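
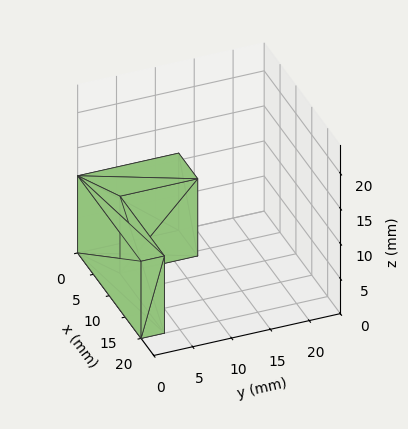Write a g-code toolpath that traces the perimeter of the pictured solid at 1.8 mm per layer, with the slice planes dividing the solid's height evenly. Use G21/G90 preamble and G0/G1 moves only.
Reading the render: the shape is an L-shaped prism: outer 20 × 13 mm, arm thicknesses ≈ 3 mm (horizontal) and 6 mm (vertical), extruded 11 mm in z (dimensions read to the nearest mm from the axis ticks). For the g-code, the solid's height is divided into equal slices at the stated Δz and each level perimeter traced with G1 moves after a G0 lift.

; perimeter-only toolpath
G21 ; units = mm
G90 ; absolute positioning
G28 ; home
; layer 1
G0 Z1.8
G0 X0.0 Y0.0
G1 X20.0 Y0.0
G1 X20.0 Y3.0
G1 X6.0 Y3.0
G1 X6.0 Y13.0
G1 X0.0 Y13.0
G1 X0.0 Y0.0
; layer 2
G0 Z3.7
G0 X0.0 Y0.0
G1 X20.0 Y0.0
G1 X20.0 Y3.0
G1 X6.0 Y3.0
G1 X6.0 Y13.0
G1 X0.0 Y13.0
G1 X0.0 Y0.0
; layer 3
G0 Z5.5
G0 X0.0 Y0.0
G1 X20.0 Y0.0
G1 X20.0 Y3.0
G1 X6.0 Y3.0
G1 X6.0 Y13.0
G1 X0.0 Y13.0
G1 X0.0 Y0.0
; layer 4
G0 Z7.3
G0 X0.0 Y0.0
G1 X20.0 Y0.0
G1 X20.0 Y3.0
G1 X6.0 Y3.0
G1 X6.0 Y13.0
G1 X0.0 Y13.0
G1 X0.0 Y0.0
; layer 5
G0 Z9.2
G0 X0.0 Y0.0
G1 X20.0 Y0.0
G1 X20.0 Y3.0
G1 X6.0 Y3.0
G1 X6.0 Y13.0
G1 X0.0 Y13.0
G1 X0.0 Y0.0
; layer 6
G0 Z11.0
G0 X0.0 Y0.0
G1 X20.0 Y0.0
G1 X20.0 Y3.0
G1 X6.0 Y3.0
G1 X6.0 Y13.0
G1 X0.0 Y13.0
G1 X0.0 Y0.0
M2 ; end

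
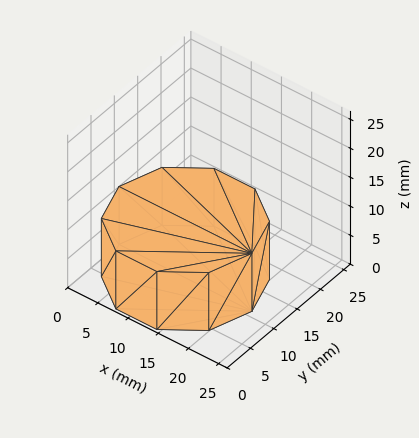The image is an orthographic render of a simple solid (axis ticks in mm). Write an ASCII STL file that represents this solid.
Reading the render: the shape is a regular 10-sided prism (a cylinder approximated with 10 flat sides), circumscribed radius ≈ 11 mm, height ≈ 10 mm (dimensions read to the nearest mm from the axis ticks). For the STL, each face is triangulated and given an outward normal.

solid part
  facet normal 0.0000 0.0000 -1.0000
    outer loop
      vertex 14.4 21.5 0.0
      vertex 19.9 17.5 0.0
      vertex 22.0 11.0 0.0
    endloop
  endfacet
  facet normal 0.0000 0.0000 -1.0000
    outer loop
      vertex 7.6 21.5 0.0
      vertex 14.4 21.5 0.0
      vertex 22.0 11.0 0.0
    endloop
  endfacet
  facet normal 0.0000 0.0000 -1.0000
    outer loop
      vertex 2.1 17.5 0.0
      vertex 7.6 21.5 0.0
      vertex 22.0 11.0 0.0
    endloop
  endfacet
  facet normal 0.0000 0.0000 -1.0000
    outer loop
      vertex 0.0 11.0 0.0
      vertex 2.1 17.5 0.0
      vertex 22.0 11.0 0.0
    endloop
  endfacet
  facet normal 0.0000 0.0000 -1.0000
    outer loop
      vertex 2.1 4.5 0.0
      vertex 0.0 11.0 0.0
      vertex 22.0 11.0 0.0
    endloop
  endfacet
  facet normal 0.0000 0.0000 -1.0000
    outer loop
      vertex 7.6 0.5 0.0
      vertex 2.1 4.5 0.0
      vertex 22.0 11.0 0.0
    endloop
  endfacet
  facet normal 0.0000 0.0000 -1.0000
    outer loop
      vertex 14.4 0.5 0.0
      vertex 7.6 0.5 0.0
      vertex 22.0 11.0 0.0
    endloop
  endfacet
  facet normal 0.0000 0.0000 -1.0000
    outer loop
      vertex 19.9 4.5 0.0
      vertex 14.4 0.5 0.0
      vertex 22.0 11.0 0.0
    endloop
  endfacet
  facet normal 0.0000 0.0000 1.0000
    outer loop
      vertex 22.0 11.0 10.0
      vertex 19.9 17.5 10.0
      vertex 14.4 21.5 10.0
    endloop
  endfacet
  facet normal 0.0000 0.0000 1.0000
    outer loop
      vertex 22.0 11.0 10.0
      vertex 14.4 21.5 10.0
      vertex 7.6 21.5 10.0
    endloop
  endfacet
  facet normal 0.0000 0.0000 1.0000
    outer loop
      vertex 22.0 11.0 10.0
      vertex 7.6 21.5 10.0
      vertex 2.1 17.5 10.0
    endloop
  endfacet
  facet normal 0.0000 0.0000 1.0000
    outer loop
      vertex 22.0 11.0 10.0
      vertex 2.1 17.5 10.0
      vertex 0.0 11.0 10.0
    endloop
  endfacet
  facet normal 0.0000 0.0000 1.0000
    outer loop
      vertex 22.0 11.0 10.0
      vertex 0.0 11.0 10.0
      vertex 2.1 4.5 10.0
    endloop
  endfacet
  facet normal 0.0000 0.0000 1.0000
    outer loop
      vertex 22.0 11.0 10.0
      vertex 2.1 4.5 10.0
      vertex 7.6 0.5 10.0
    endloop
  endfacet
  facet normal 0.0000 0.0000 1.0000
    outer loop
      vertex 22.0 11.0 10.0
      vertex 7.6 0.5 10.0
      vertex 14.4 0.5 10.0
    endloop
  endfacet
  facet normal 0.0000 0.0000 1.0000
    outer loop
      vertex 22.0 11.0 10.0
      vertex 14.4 0.5 10.0
      vertex 19.9 4.5 10.0
    endloop
  endfacet
  facet normal 0.9516 0.3074 0.0000
    outer loop
      vertex 22.0 11.0 0.0
      vertex 19.9 17.5 0.0
      vertex 19.9 17.5 10.0
    endloop
  endfacet
  facet normal 0.9516 0.3074 0.0000
    outer loop
      vertex 22.0 11.0 0.0
      vertex 19.9 17.5 10.0
      vertex 22.0 11.0 10.0
    endloop
  endfacet
  facet normal 0.5882 0.8087 0.0000
    outer loop
      vertex 19.9 17.5 0.0
      vertex 14.4 21.5 0.0
      vertex 14.4 21.5 10.0
    endloop
  endfacet
  facet normal 0.5882 0.8087 0.0000
    outer loop
      vertex 19.9 17.5 0.0
      vertex 14.4 21.5 10.0
      vertex 19.9 17.5 10.0
    endloop
  endfacet
  facet normal 0.0000 1.0000 0.0000
    outer loop
      vertex 14.4 21.5 0.0
      vertex 7.6 21.5 0.0
      vertex 7.6 21.5 10.0
    endloop
  endfacet
  facet normal 0.0000 1.0000 0.0000
    outer loop
      vertex 14.4 21.5 0.0
      vertex 7.6 21.5 10.0
      vertex 14.4 21.5 10.0
    endloop
  endfacet
  facet normal -0.5882 0.8087 0.0000
    outer loop
      vertex 7.6 21.5 0.0
      vertex 2.1 17.5 0.0
      vertex 2.1 17.5 10.0
    endloop
  endfacet
  facet normal -0.5882 0.8087 0.0000
    outer loop
      vertex 7.6 21.5 0.0
      vertex 2.1 17.5 10.0
      vertex 7.6 21.5 10.0
    endloop
  endfacet
  facet normal -0.9516 0.3074 0.0000
    outer loop
      vertex 2.1 17.5 0.0
      vertex 0.0 11.0 0.0
      vertex 0.0 11.0 10.0
    endloop
  endfacet
  facet normal -0.9516 0.3074 0.0000
    outer loop
      vertex 2.1 17.5 0.0
      vertex 0.0 11.0 10.0
      vertex 2.1 17.5 10.0
    endloop
  endfacet
  facet normal -0.9516 -0.3074 0.0000
    outer loop
      vertex 0.0 11.0 0.0
      vertex 2.1 4.5 0.0
      vertex 2.1 4.5 10.0
    endloop
  endfacet
  facet normal -0.9516 -0.3074 0.0000
    outer loop
      vertex 0.0 11.0 0.0
      vertex 2.1 4.5 10.0
      vertex 0.0 11.0 10.0
    endloop
  endfacet
  facet normal -0.5882 -0.8087 0.0000
    outer loop
      vertex 2.1 4.5 0.0
      vertex 7.6 0.5 0.0
      vertex 7.6 0.5 10.0
    endloop
  endfacet
  facet normal -0.5882 -0.8087 0.0000
    outer loop
      vertex 2.1 4.5 0.0
      vertex 7.6 0.5 10.0
      vertex 2.1 4.5 10.0
    endloop
  endfacet
  facet normal 0.0000 -1.0000 0.0000
    outer loop
      vertex 7.6 0.5 0.0
      vertex 14.4 0.5 0.0
      vertex 14.4 0.5 10.0
    endloop
  endfacet
  facet normal 0.0000 -1.0000 0.0000
    outer loop
      vertex 7.6 0.5 0.0
      vertex 14.4 0.5 10.0
      vertex 7.6 0.5 10.0
    endloop
  endfacet
  facet normal 0.5882 -0.8087 0.0000
    outer loop
      vertex 14.4 0.5 0.0
      vertex 19.9 4.5 0.0
      vertex 19.9 4.5 10.0
    endloop
  endfacet
  facet normal 0.5882 -0.8087 0.0000
    outer loop
      vertex 14.4 0.5 0.0
      vertex 19.9 4.5 10.0
      vertex 14.4 0.5 10.0
    endloop
  endfacet
  facet normal 0.9516 -0.3074 0.0000
    outer loop
      vertex 19.9 4.5 0.0
      vertex 22.0 11.0 0.0
      vertex 22.0 11.0 10.0
    endloop
  endfacet
  facet normal 0.9516 -0.3074 0.0000
    outer loop
      vertex 19.9 4.5 0.0
      vertex 22.0 11.0 10.0
      vertex 19.9 4.5 10.0
    endloop
  endfacet
endsolid part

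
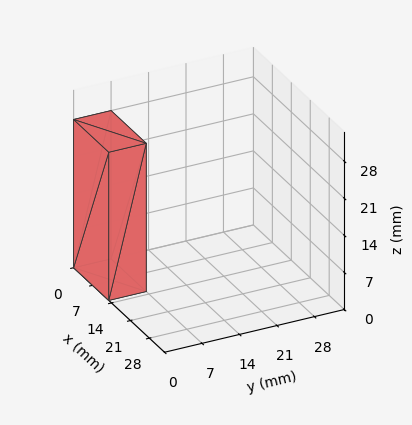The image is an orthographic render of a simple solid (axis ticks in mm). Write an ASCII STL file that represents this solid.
Reading the render: the shape is a rectangular box, roughly 13 × 7 mm footprint and 28 mm tall (dimensions read to the nearest mm from the axis ticks). For the STL, each face is triangulated and given an outward normal.

solid part
  facet normal 0.0000 0.0000 -1.0000
    outer loop
      vertex 13.000 7.000 0.000
      vertex 13.000 0.000 0.000
      vertex 0.000 0.000 0.000
    endloop
  endfacet
  facet normal 0.0000 0.0000 -1.0000
    outer loop
      vertex 0.000 7.000 0.000
      vertex 13.000 7.000 0.000
      vertex 0.000 0.000 0.000
    endloop
  endfacet
  facet normal 0.0000 0.0000 1.0000
    outer loop
      vertex 0.000 0.000 28.000
      vertex 13.000 0.000 28.000
      vertex 13.000 7.000 28.000
    endloop
  endfacet
  facet normal 0.0000 0.0000 1.0000
    outer loop
      vertex 0.000 0.000 28.000
      vertex 13.000 7.000 28.000
      vertex 0.000 7.000 28.000
    endloop
  endfacet
  facet normal 0.0000 -1.0000 0.0000
    outer loop
      vertex 0.000 0.000 0.000
      vertex 13.000 0.000 0.000
      vertex 13.000 0.000 28.000
    endloop
  endfacet
  facet normal 0.0000 -1.0000 0.0000
    outer loop
      vertex 0.000 0.000 0.000
      vertex 13.000 0.000 28.000
      vertex 0.000 0.000 28.000
    endloop
  endfacet
  facet normal 0.0000 1.0000 0.0000
    outer loop
      vertex 13.000 7.000 28.000
      vertex 13.000 7.000 0.000
      vertex 0.000 7.000 0.000
    endloop
  endfacet
  facet normal 0.0000 1.0000 0.0000
    outer loop
      vertex 0.000 7.000 28.000
      vertex 13.000 7.000 28.000
      vertex 0.000 7.000 0.000
    endloop
  endfacet
  facet normal -1.0000 0.0000 0.0000
    outer loop
      vertex 0.000 7.000 28.000
      vertex 0.000 7.000 0.000
      vertex 0.000 0.000 0.000
    endloop
  endfacet
  facet normal -1.0000 0.0000 0.0000
    outer loop
      vertex 0.000 0.000 28.000
      vertex 0.000 7.000 28.000
      vertex 0.000 0.000 0.000
    endloop
  endfacet
  facet normal 1.0000 0.0000 0.0000
    outer loop
      vertex 13.000 0.000 0.000
      vertex 13.000 7.000 0.000
      vertex 13.000 7.000 28.000
    endloop
  endfacet
  facet normal 1.0000 0.0000 0.0000
    outer loop
      vertex 13.000 0.000 0.000
      vertex 13.000 7.000 28.000
      vertex 13.000 0.000 28.000
    endloop
  endfacet
endsolid part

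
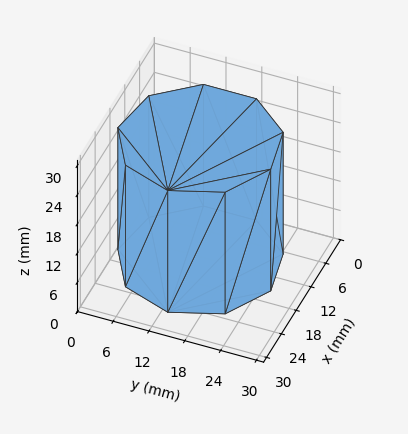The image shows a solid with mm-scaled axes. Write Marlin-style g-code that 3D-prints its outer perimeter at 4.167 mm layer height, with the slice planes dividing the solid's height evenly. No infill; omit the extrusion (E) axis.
Reading the render: the shape is a regular 9-sided prism (a cylinder approximated with 9 flat sides), circumscribed radius ≈ 13 mm, height ≈ 25 mm (dimensions read to the nearest mm from the axis ticks). For the g-code, the solid's height is divided into equal slices at the stated Δz and each level perimeter traced with G1 moves after a G0 lift.

; perimeter-only toolpath
G21 ; units = mm
G90 ; absolute positioning
G28 ; home
; layer 1
G0 Z4.167
G0 X26.000 Y13.000
G1 X22.959 Y21.356
G1 X15.257 Y25.803
G1 X6.500 Y24.258
G1 X0.784 Y17.446
G1 X0.784 Y8.554
G1 X6.500 Y1.742
G1 X15.257 Y0.197
G1 X22.959 Y4.644
G1 X26.000 Y13.000
; layer 2
G0 Z8.333
G0 X26.000 Y13.000
G1 X22.959 Y21.356
G1 X15.257 Y25.803
G1 X6.500 Y24.258
G1 X0.784 Y17.446
G1 X0.784 Y8.554
G1 X6.500 Y1.742
G1 X15.257 Y0.197
G1 X22.959 Y4.644
G1 X26.000 Y13.000
; layer 3
G0 Z12.500
G0 X26.000 Y13.000
G1 X22.959 Y21.356
G1 X15.257 Y25.803
G1 X6.500 Y24.258
G1 X0.784 Y17.446
G1 X0.784 Y8.554
G1 X6.500 Y1.742
G1 X15.257 Y0.197
G1 X22.959 Y4.644
G1 X26.000 Y13.000
; layer 4
G0 Z16.667
G0 X26.000 Y13.000
G1 X22.959 Y21.356
G1 X15.257 Y25.803
G1 X6.500 Y24.258
G1 X0.784 Y17.446
G1 X0.784 Y8.554
G1 X6.500 Y1.742
G1 X15.257 Y0.197
G1 X22.959 Y4.644
G1 X26.000 Y13.000
; layer 5
G0 Z20.833
G0 X26.000 Y13.000
G1 X22.959 Y21.356
G1 X15.257 Y25.803
G1 X6.500 Y24.258
G1 X0.784 Y17.446
G1 X0.784 Y8.554
G1 X6.500 Y1.742
G1 X15.257 Y0.197
G1 X22.959 Y4.644
G1 X26.000 Y13.000
; layer 6
G0 Z25.000
G0 X26.000 Y13.000
G1 X22.959 Y21.356
G1 X15.257 Y25.803
G1 X6.500 Y24.258
G1 X0.784 Y17.446
G1 X0.784 Y8.554
G1 X6.500 Y1.742
G1 X15.257 Y0.197
G1 X22.959 Y4.644
G1 X26.000 Y13.000
M2 ; end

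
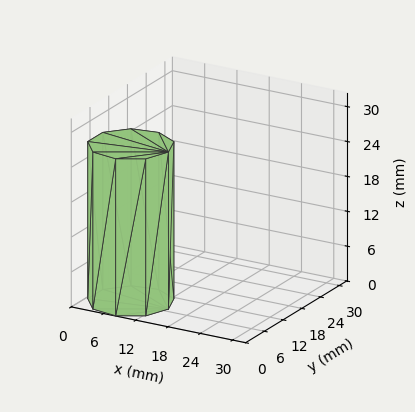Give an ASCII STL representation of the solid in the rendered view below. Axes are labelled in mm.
Reading the render: the shape is a regular 9-sided prism (a cylinder approximated with 9 flat sides), circumscribed radius ≈ 7 mm, height ≈ 27 mm (dimensions read to the nearest mm from the axis ticks). For the STL, each face is triangulated and given an outward normal.

solid part
  facet normal 0.0000 0.0000 -1.0000
    outer loop
      vertex 8.2 13.9 0.0
      vertex 12.4 11.5 0.0
      vertex 14.0 7.0 0.0
    endloop
  endfacet
  facet normal 0.0000 0.0000 -1.0000
    outer loop
      vertex 3.5 13.1 0.0
      vertex 8.2 13.9 0.0
      vertex 14.0 7.0 0.0
    endloop
  endfacet
  facet normal 0.0000 0.0000 -1.0000
    outer loop
      vertex 0.4 9.4 0.0
      vertex 3.5 13.1 0.0
      vertex 14.0 7.0 0.0
    endloop
  endfacet
  facet normal 0.0000 0.0000 -1.0000
    outer loop
      vertex 0.4 4.6 0.0
      vertex 0.4 9.4 0.0
      vertex 14.0 7.0 0.0
    endloop
  endfacet
  facet normal 0.0000 0.0000 -1.0000
    outer loop
      vertex 3.5 0.9 0.0
      vertex 0.4 4.6 0.0
      vertex 14.0 7.0 0.0
    endloop
  endfacet
  facet normal 0.0000 0.0000 -1.0000
    outer loop
      vertex 8.2 0.1 0.0
      vertex 3.5 0.9 0.0
      vertex 14.0 7.0 0.0
    endloop
  endfacet
  facet normal 0.0000 0.0000 -1.0000
    outer loop
      vertex 12.4 2.5 0.0
      vertex 8.2 0.1 0.0
      vertex 14.0 7.0 0.0
    endloop
  endfacet
  facet normal 0.0000 0.0000 1.0000
    outer loop
      vertex 14.0 7.0 27.0
      vertex 12.4 11.5 27.0
      vertex 8.2 13.9 27.0
    endloop
  endfacet
  facet normal 0.0000 0.0000 1.0000
    outer loop
      vertex 14.0 7.0 27.0
      vertex 8.2 13.9 27.0
      vertex 3.5 13.1 27.0
    endloop
  endfacet
  facet normal 0.0000 0.0000 1.0000
    outer loop
      vertex 14.0 7.0 27.0
      vertex 3.5 13.1 27.0
      vertex 0.4 9.4 27.0
    endloop
  endfacet
  facet normal 0.0000 0.0000 1.0000
    outer loop
      vertex 14.0 7.0 27.0
      vertex 0.4 9.4 27.0
      vertex 0.4 4.6 27.0
    endloop
  endfacet
  facet normal 0.0000 0.0000 1.0000
    outer loop
      vertex 14.0 7.0 27.0
      vertex 0.4 4.6 27.0
      vertex 3.5 0.9 27.0
    endloop
  endfacet
  facet normal 0.0000 0.0000 1.0000
    outer loop
      vertex 14.0 7.0 27.0
      vertex 3.5 0.9 27.0
      vertex 8.2 0.1 27.0
    endloop
  endfacet
  facet normal 0.0000 0.0000 1.0000
    outer loop
      vertex 14.0 7.0 27.0
      vertex 8.2 0.1 27.0
      vertex 12.4 2.5 27.0
    endloop
  endfacet
  facet normal 0.9422 0.3350 0.0000
    outer loop
      vertex 14.0 7.0 0.0
      vertex 12.4 11.5 0.0
      vertex 12.4 11.5 27.0
    endloop
  endfacet
  facet normal 0.9422 0.3350 0.0000
    outer loop
      vertex 14.0 7.0 0.0
      vertex 12.4 11.5 27.0
      vertex 14.0 7.0 27.0
    endloop
  endfacet
  facet normal 0.4961 0.8682 0.0000
    outer loop
      vertex 12.4 11.5 0.0
      vertex 8.2 13.9 0.0
      vertex 8.2 13.9 27.0
    endloop
  endfacet
  facet normal 0.4961 0.8682 0.0000
    outer loop
      vertex 12.4 11.5 0.0
      vertex 8.2 13.9 27.0
      vertex 12.4 11.5 27.0
    endloop
  endfacet
  facet normal -0.1678 0.9858 0.0000
    outer loop
      vertex 8.2 13.9 0.0
      vertex 3.5 13.1 0.0
      vertex 3.5 13.1 27.0
    endloop
  endfacet
  facet normal -0.1678 0.9858 0.0000
    outer loop
      vertex 8.2 13.9 0.0
      vertex 3.5 13.1 27.0
      vertex 8.2 13.9 27.0
    endloop
  endfacet
  facet normal -0.7665 0.6422 0.0000
    outer loop
      vertex 3.5 13.1 0.0
      vertex 0.4 9.4 0.0
      vertex 0.4 9.4 27.0
    endloop
  endfacet
  facet normal -0.7665 0.6422 0.0000
    outer loop
      vertex 3.5 13.1 0.0
      vertex 0.4 9.4 27.0
      vertex 3.5 13.1 27.0
    endloop
  endfacet
  facet normal -1.0000 0.0000 0.0000
    outer loop
      vertex 0.4 9.4 0.0
      vertex 0.4 4.6 0.0
      vertex 0.4 4.6 27.0
    endloop
  endfacet
  facet normal -1.0000 0.0000 0.0000
    outer loop
      vertex 0.4 9.4 0.0
      vertex 0.4 4.6 27.0
      vertex 0.4 9.4 27.0
    endloop
  endfacet
  facet normal -0.7665 -0.6422 0.0000
    outer loop
      vertex 0.4 4.6 0.0
      vertex 3.5 0.9 0.0
      vertex 3.5 0.9 27.0
    endloop
  endfacet
  facet normal -0.7665 -0.6422 0.0000
    outer loop
      vertex 0.4 4.6 0.0
      vertex 3.5 0.9 27.0
      vertex 0.4 4.6 27.0
    endloop
  endfacet
  facet normal -0.1678 -0.9858 0.0000
    outer loop
      vertex 3.5 0.9 0.0
      vertex 8.2 0.1 0.0
      vertex 8.2 0.1 27.0
    endloop
  endfacet
  facet normal -0.1678 -0.9858 0.0000
    outer loop
      vertex 3.5 0.9 0.0
      vertex 8.2 0.1 27.0
      vertex 3.5 0.9 27.0
    endloop
  endfacet
  facet normal 0.4961 -0.8682 0.0000
    outer loop
      vertex 8.2 0.1 0.0
      vertex 12.4 2.5 0.0
      vertex 12.4 2.5 27.0
    endloop
  endfacet
  facet normal 0.4961 -0.8682 0.0000
    outer loop
      vertex 8.2 0.1 0.0
      vertex 12.4 2.5 27.0
      vertex 8.2 0.1 27.0
    endloop
  endfacet
  facet normal 0.9422 -0.3350 0.0000
    outer loop
      vertex 12.4 2.5 0.0
      vertex 14.0 7.0 0.0
      vertex 14.0 7.0 27.0
    endloop
  endfacet
  facet normal 0.9422 -0.3350 0.0000
    outer loop
      vertex 12.4 2.5 0.0
      vertex 14.0 7.0 27.0
      vertex 12.4 2.5 27.0
    endloop
  endfacet
endsolid part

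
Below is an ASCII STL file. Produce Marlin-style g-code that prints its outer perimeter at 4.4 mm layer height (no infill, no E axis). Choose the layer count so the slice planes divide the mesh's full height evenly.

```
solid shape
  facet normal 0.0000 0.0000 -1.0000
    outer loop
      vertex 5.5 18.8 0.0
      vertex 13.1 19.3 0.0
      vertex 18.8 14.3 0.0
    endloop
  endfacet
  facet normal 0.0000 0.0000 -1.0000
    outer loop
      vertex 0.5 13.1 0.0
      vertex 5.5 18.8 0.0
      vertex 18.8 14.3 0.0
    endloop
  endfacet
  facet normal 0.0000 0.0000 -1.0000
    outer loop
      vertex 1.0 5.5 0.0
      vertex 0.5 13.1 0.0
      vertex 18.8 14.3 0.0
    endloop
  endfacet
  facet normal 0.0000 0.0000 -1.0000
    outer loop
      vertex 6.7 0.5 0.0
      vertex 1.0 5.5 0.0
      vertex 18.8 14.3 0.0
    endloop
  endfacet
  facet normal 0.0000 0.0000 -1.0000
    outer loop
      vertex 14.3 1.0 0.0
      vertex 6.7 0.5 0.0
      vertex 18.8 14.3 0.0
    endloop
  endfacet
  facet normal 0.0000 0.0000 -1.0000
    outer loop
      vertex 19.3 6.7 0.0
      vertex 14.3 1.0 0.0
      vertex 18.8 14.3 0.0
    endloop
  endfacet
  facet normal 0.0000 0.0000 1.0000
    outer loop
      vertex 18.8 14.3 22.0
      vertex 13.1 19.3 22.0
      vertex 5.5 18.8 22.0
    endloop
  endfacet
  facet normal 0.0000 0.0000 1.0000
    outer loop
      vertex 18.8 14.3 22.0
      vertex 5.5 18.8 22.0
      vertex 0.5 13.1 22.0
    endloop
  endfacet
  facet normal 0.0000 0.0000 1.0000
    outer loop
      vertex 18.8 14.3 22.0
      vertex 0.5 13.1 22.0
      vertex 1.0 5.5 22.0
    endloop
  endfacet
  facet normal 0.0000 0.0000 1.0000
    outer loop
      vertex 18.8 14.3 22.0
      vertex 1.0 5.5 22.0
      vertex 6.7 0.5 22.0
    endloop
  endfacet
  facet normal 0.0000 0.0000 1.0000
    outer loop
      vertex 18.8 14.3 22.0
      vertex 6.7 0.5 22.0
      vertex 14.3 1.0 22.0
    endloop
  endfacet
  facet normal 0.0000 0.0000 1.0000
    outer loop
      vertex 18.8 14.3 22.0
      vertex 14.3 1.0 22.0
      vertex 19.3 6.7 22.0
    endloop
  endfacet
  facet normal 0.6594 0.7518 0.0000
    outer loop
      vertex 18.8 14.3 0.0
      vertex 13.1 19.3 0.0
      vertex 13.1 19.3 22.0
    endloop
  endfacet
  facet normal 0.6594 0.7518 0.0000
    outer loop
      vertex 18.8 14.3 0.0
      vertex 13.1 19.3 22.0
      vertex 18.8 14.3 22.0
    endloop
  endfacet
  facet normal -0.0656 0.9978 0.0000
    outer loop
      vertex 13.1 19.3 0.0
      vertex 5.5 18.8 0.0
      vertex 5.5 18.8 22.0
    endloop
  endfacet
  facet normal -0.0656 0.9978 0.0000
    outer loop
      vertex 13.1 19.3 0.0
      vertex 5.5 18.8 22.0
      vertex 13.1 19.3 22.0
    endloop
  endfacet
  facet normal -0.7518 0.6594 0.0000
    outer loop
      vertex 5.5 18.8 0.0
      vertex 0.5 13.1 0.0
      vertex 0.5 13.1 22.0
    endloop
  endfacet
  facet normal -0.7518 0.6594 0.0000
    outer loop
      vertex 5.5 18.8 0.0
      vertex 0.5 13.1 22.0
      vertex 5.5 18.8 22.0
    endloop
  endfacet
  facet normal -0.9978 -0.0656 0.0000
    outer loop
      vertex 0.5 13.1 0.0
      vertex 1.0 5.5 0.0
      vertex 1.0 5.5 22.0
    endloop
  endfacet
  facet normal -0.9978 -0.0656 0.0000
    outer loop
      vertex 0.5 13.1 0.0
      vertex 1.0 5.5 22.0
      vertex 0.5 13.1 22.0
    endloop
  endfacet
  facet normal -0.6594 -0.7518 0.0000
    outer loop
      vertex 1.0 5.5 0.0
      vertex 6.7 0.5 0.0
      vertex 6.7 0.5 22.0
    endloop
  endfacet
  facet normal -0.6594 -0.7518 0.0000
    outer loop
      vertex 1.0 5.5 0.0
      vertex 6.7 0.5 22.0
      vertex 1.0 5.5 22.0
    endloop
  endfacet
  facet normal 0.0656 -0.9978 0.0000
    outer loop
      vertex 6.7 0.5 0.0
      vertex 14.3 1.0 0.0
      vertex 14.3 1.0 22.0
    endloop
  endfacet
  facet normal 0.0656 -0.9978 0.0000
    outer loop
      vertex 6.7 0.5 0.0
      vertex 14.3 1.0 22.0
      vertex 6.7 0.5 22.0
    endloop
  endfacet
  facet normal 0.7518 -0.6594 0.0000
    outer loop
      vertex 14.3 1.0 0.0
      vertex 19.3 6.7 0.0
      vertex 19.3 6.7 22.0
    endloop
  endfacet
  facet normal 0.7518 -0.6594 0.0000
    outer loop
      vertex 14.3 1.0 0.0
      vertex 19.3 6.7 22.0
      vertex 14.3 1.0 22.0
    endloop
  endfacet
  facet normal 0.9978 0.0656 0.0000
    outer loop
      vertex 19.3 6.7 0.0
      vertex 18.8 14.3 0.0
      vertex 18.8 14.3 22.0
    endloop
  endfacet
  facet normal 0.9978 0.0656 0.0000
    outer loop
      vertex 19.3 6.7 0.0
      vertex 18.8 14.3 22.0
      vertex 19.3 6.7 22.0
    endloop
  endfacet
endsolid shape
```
; perimeter-only toolpath
G21 ; units = mm
G90 ; absolute positioning
G28 ; home
; layer 1
G0 Z4.4
G0 X18.8 Y14.3
G1 X13.1 Y19.3
G1 X5.5 Y18.8
G1 X0.5 Y13.1
G1 X1.0 Y5.5
G1 X6.7 Y0.5
G1 X14.3 Y1.0
G1 X19.3 Y6.7
G1 X18.8 Y14.3
; layer 2
G0 Z8.8
G0 X18.8 Y14.3
G1 X13.1 Y19.3
G1 X5.5 Y18.8
G1 X0.5 Y13.1
G1 X1.0 Y5.5
G1 X6.7 Y0.5
G1 X14.3 Y1.0
G1 X19.3 Y6.7
G1 X18.8 Y14.3
; layer 3
G0 Z13.2
G0 X18.8 Y14.3
G1 X13.1 Y19.3
G1 X5.5 Y18.8
G1 X0.5 Y13.1
G1 X1.0 Y5.5
G1 X6.7 Y0.5
G1 X14.3 Y1.0
G1 X19.3 Y6.7
G1 X18.8 Y14.3
; layer 4
G0 Z17.6
G0 X18.8 Y14.3
G1 X13.1 Y19.3
G1 X5.5 Y18.8
G1 X0.5 Y13.1
G1 X1.0 Y5.5
G1 X6.7 Y0.5
G1 X14.3 Y1.0
G1 X19.3 Y6.7
G1 X18.8 Y14.3
; layer 5
G0 Z22.0
G0 X18.8 Y14.3
G1 X13.1 Y19.3
G1 X5.5 Y18.8
G1 X0.5 Y13.1
G1 X1.0 Y5.5
G1 X6.7 Y0.5
G1 X14.3 Y1.0
G1 X19.3 Y6.7
G1 X18.8 Y14.3
M2 ; end

The solid is a regular 8-sided prism (a cylinder approximated with 8 flat sides), circumscribed radius ≈ 9.9 mm, height ≈ 22 mm. Slicing at Δz = 4.4 mm — 5 equal slices spanning the solid's height, so layer i sits at z = i·h/5 — gives 5 non-empty perimeters. Each is a 8-segment closed polygon; G0 lifts to the layer z and rapids to the start vertex, then G1 traces the edges.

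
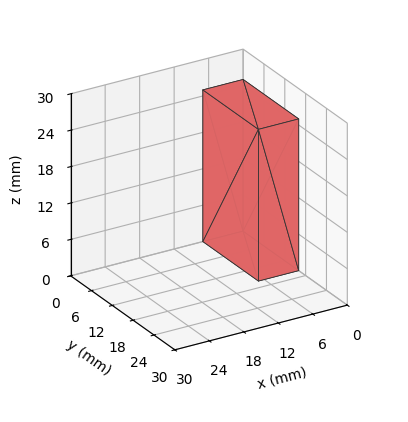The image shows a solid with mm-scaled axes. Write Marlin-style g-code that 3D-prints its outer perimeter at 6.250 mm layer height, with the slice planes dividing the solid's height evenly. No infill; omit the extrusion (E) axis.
Reading the render: the shape is a rectangular box, roughly 7 × 16 mm footprint and 25 mm tall (dimensions read to the nearest mm from the axis ticks). For the g-code, the solid's height is divided into equal slices at the stated Δz and each level perimeter traced with G1 moves after a G0 lift.

; perimeter-only toolpath
G21 ; units = mm
G90 ; absolute positioning
G28 ; home
; layer 1
G0 Z6.250
G0 X0.000 Y0.000
G1 X7.000 Y0.000
G1 X7.000 Y16.000
G1 X0.000 Y16.000
G1 X0.000 Y0.000
; layer 2
G0 Z12.500
G0 X0.000 Y0.000
G1 X7.000 Y0.000
G1 X7.000 Y16.000
G1 X0.000 Y16.000
G1 X0.000 Y0.000
; layer 3
G0 Z18.750
G0 X0.000 Y0.000
G1 X7.000 Y0.000
G1 X7.000 Y16.000
G1 X0.000 Y16.000
G1 X0.000 Y0.000
; layer 4
G0 Z25.000
G0 X0.000 Y0.000
G1 X7.000 Y0.000
G1 X7.000 Y16.000
G1 X0.000 Y16.000
G1 X0.000 Y0.000
M2 ; end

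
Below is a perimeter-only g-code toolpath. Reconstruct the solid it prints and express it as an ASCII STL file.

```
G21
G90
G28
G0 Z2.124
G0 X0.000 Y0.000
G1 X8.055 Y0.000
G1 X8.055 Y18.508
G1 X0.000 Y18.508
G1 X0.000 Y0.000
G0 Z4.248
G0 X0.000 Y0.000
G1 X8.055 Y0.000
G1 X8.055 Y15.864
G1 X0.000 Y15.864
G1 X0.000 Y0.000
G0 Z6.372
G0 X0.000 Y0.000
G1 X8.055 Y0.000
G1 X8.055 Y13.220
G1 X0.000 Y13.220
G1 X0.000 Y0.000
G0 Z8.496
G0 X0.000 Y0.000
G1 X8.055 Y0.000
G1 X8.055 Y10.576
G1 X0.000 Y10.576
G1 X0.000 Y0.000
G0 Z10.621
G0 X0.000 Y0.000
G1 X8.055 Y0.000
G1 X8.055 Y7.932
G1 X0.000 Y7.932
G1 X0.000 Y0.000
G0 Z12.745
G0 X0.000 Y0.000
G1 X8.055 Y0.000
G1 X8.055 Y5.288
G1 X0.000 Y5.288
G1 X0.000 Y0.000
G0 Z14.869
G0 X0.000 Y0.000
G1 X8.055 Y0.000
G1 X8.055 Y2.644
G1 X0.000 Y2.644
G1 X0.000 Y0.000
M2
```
solid part
  facet normal 0.0000 0.0000 -1.0000
    outer loop
      vertex 8.055 21.152 0.000
      vertex 8.055 0.000 0.000
      vertex 0.000 0.000 0.000
    endloop
  endfacet
  facet normal 0.0000 0.0000 -1.0000
    outer loop
      vertex 0.000 21.152 0.000
      vertex 8.055 21.152 0.000
      vertex 0.000 0.000 0.000
    endloop
  endfacet
  facet normal 0.0000 -1.0000 0.0000
    outer loop
      vertex 0.000 0.000 0.000
      vertex 8.055 0.000 0.000
      vertex 8.055 0.000 16.993
    endloop
  endfacet
  facet normal 0.0000 -1.0000 0.0000
    outer loop
      vertex 0.000 0.000 0.000
      vertex 8.055 0.000 16.993
      vertex 0.000 0.000 16.993
    endloop
  endfacet
  facet normal 0.0000 0.6263 0.7796
    outer loop
      vertex 0.000 0.000 16.993
      vertex 8.055 0.000 16.993
      vertex 8.055 21.152 0.000
    endloop
  endfacet
  facet normal 0.0000 0.6263 0.7796
    outer loop
      vertex 0.000 0.000 16.993
      vertex 8.055 21.152 0.000
      vertex 0.000 21.152 0.000
    endloop
  endfacet
  facet normal -1.0000 0.0000 0.0000
    outer loop
      vertex 0.000 0.000 16.993
      vertex 0.000 21.152 0.000
      vertex 0.000 0.000 0.000
    endloop
  endfacet
  facet normal 1.0000 0.0000 0.0000
    outer loop
      vertex 8.055 0.000 0.000
      vertex 8.055 21.152 0.000
      vertex 8.055 0.000 16.993
    endloop
  endfacet
endsolid part

The G0 Z moves step by Δz≈2.124 mm. The G1 loops shrink linearly with z, so the solid tapers from its base footprint up to z≈17. Closing with a flat bottom cap and the tapered top and triangulating gives 8 facets — a wedge (ramp): 8.05 × 21.2 mm base, rising to 17 mm along the y=0 edge and sloping linearly to z=0 at y=21.2.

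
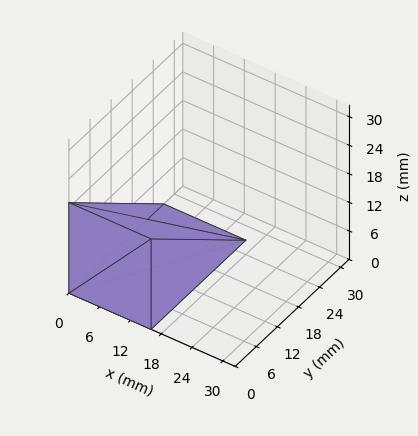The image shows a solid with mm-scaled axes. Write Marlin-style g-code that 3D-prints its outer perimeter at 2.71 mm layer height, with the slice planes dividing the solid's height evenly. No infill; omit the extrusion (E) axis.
Reading the render: the shape is a wedge (ramp): 16 × 27 mm base, rising to 19 mm along the y=0 edge and sloping linearly to z=0 at y=27 (dimensions read to the nearest mm from the axis ticks). For the g-code, the solid's height is divided into equal slices at the stated Δz and each level perimeter traced with G1 moves after a G0 lift.

; perimeter-only toolpath
G21 ; units = mm
G90 ; absolute positioning
G28 ; home
; layer 1
G0 Z2.71
G0 X0.00 Y0.00
G1 X16.00 Y0.00
G1 X16.00 Y23.14
G1 X0.00 Y23.14
G1 X0.00 Y0.00
; layer 2
G0 Z5.43
G0 X0.00 Y0.00
G1 X16.00 Y0.00
G1 X16.00 Y19.29
G1 X0.00 Y19.29
G1 X0.00 Y0.00
; layer 3
G0 Z8.14
G0 X0.00 Y0.00
G1 X16.00 Y0.00
G1 X16.00 Y15.43
G1 X0.00 Y15.43
G1 X0.00 Y0.00
; layer 4
G0 Z10.86
G0 X0.00 Y0.00
G1 X16.00 Y0.00
G1 X16.00 Y11.57
G1 X0.00 Y11.57
G1 X0.00 Y0.00
; layer 5
G0 Z13.57
G0 X0.00 Y0.00
G1 X16.00 Y0.00
G1 X16.00 Y7.71
G1 X0.00 Y7.71
G1 X0.00 Y0.00
; layer 6
G0 Z16.29
G0 X0.00 Y0.00
G1 X16.00 Y0.00
G1 X16.00 Y3.86
G1 X0.00 Y3.86
G1 X0.00 Y0.00
M2 ; end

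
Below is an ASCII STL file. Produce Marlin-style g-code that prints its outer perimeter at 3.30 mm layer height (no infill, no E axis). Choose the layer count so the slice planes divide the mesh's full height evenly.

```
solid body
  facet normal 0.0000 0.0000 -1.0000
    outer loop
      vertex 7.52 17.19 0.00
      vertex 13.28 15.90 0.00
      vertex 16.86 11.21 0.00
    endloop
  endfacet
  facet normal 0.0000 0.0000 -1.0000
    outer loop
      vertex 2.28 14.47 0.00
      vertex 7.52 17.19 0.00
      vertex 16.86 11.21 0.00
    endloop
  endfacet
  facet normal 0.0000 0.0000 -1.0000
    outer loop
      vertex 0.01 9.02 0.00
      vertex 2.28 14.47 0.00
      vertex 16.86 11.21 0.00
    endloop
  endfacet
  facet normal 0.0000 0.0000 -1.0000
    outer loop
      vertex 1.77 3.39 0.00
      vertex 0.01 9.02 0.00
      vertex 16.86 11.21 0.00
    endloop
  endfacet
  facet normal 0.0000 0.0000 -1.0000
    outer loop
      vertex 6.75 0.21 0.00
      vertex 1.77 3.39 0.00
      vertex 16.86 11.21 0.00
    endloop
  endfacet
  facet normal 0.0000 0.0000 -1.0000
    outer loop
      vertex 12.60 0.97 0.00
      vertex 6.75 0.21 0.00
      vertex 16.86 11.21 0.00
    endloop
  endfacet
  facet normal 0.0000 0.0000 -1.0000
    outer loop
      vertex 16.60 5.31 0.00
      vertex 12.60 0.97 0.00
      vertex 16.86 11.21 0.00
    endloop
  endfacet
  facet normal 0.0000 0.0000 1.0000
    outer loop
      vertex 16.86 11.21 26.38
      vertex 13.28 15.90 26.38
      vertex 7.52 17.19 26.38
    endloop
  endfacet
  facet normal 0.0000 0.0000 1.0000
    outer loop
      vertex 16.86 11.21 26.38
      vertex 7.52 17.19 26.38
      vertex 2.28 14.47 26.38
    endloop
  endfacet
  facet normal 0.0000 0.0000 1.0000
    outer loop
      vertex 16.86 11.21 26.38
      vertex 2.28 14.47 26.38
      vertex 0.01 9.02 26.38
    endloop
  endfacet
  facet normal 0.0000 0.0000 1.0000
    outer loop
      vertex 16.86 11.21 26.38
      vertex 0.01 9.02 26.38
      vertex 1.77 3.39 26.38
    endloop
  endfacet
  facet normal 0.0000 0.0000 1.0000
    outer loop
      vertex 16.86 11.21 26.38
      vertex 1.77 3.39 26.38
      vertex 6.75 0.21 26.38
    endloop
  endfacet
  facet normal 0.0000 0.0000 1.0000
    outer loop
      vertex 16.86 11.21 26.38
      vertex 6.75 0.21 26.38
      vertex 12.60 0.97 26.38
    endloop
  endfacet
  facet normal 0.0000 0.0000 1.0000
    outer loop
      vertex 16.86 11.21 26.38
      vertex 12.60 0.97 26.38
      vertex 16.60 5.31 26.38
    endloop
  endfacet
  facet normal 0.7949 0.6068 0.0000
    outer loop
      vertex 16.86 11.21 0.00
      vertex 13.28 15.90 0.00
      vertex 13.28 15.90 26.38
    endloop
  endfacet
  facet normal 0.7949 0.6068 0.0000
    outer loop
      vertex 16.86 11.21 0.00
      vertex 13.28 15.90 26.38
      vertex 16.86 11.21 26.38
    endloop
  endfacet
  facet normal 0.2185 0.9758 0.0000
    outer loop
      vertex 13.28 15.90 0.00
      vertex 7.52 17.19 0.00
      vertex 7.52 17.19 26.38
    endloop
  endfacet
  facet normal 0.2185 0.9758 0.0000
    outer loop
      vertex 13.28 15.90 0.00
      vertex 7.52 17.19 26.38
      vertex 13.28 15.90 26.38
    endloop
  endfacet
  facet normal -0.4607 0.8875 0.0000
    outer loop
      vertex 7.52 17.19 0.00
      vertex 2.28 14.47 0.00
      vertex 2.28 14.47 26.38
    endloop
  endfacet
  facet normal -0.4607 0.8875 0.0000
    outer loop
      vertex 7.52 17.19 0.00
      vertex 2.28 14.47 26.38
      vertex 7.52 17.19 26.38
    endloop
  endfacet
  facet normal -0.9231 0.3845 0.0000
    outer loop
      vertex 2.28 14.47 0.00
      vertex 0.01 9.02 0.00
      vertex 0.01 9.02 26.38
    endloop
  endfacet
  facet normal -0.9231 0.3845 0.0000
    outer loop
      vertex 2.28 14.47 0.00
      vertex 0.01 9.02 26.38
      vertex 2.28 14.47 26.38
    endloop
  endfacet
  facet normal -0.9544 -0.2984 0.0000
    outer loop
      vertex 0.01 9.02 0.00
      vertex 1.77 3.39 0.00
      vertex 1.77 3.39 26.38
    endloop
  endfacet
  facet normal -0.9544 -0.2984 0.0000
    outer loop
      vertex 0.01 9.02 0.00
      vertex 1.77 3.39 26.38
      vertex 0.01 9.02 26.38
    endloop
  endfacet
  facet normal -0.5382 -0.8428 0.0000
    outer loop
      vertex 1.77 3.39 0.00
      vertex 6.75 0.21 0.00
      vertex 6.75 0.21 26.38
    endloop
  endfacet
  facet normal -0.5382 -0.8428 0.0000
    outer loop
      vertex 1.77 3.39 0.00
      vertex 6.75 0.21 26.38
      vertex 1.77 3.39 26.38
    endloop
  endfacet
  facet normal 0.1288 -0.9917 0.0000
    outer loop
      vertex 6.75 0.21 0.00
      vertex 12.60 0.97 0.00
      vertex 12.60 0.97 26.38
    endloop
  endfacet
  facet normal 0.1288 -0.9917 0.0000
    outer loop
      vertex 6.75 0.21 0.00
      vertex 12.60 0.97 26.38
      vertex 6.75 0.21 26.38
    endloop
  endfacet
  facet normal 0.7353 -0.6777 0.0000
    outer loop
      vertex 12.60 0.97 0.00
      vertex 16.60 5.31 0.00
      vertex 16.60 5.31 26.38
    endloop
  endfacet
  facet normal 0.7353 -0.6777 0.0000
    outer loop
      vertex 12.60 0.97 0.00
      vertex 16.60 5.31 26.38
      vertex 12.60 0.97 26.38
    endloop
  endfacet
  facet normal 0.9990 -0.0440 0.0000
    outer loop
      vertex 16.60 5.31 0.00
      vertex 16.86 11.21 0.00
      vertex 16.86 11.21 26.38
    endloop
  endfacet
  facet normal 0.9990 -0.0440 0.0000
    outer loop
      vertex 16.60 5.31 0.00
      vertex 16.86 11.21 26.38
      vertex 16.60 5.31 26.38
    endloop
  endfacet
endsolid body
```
; perimeter-only toolpath
G21 ; units = mm
G90 ; absolute positioning
G28 ; home
; layer 1
G0 Z3.30
G0 X16.86 Y11.21
G1 X13.28 Y15.90
G1 X7.52 Y17.19
G1 X2.28 Y14.47
G1 X0.01 Y9.02
G1 X1.77 Y3.39
G1 X6.75 Y0.21
G1 X12.60 Y0.97
G1 X16.60 Y5.31
G1 X16.86 Y11.21
; layer 2
G0 Z6.59
G0 X16.86 Y11.21
G1 X13.28 Y15.90
G1 X7.52 Y17.19
G1 X2.28 Y14.47
G1 X0.01 Y9.02
G1 X1.77 Y3.39
G1 X6.75 Y0.21
G1 X12.60 Y0.97
G1 X16.60 Y5.31
G1 X16.86 Y11.21
; layer 3
G0 Z9.89
G0 X16.86 Y11.21
G1 X13.28 Y15.90
G1 X7.52 Y17.19
G1 X2.28 Y14.47
G1 X0.01 Y9.02
G1 X1.77 Y3.39
G1 X6.75 Y0.21
G1 X12.60 Y0.97
G1 X16.60 Y5.31
G1 X16.86 Y11.21
; layer 4
G0 Z13.19
G0 X16.86 Y11.21
G1 X13.28 Y15.90
G1 X7.52 Y17.19
G1 X2.28 Y14.47
G1 X0.01 Y9.02
G1 X1.77 Y3.39
G1 X6.75 Y0.21
G1 X12.60 Y0.97
G1 X16.60 Y5.31
G1 X16.86 Y11.21
; layer 5
G0 Z16.49
G0 X16.86 Y11.21
G1 X13.28 Y15.90
G1 X7.52 Y17.19
G1 X2.28 Y14.47
G1 X0.01 Y9.02
G1 X1.77 Y3.39
G1 X6.75 Y0.21
G1 X12.60 Y0.97
G1 X16.60 Y5.31
G1 X16.86 Y11.21
; layer 6
G0 Z19.79
G0 X16.86 Y11.21
G1 X13.28 Y15.90
G1 X7.52 Y17.19
G1 X2.28 Y14.47
G1 X0.01 Y9.02
G1 X1.77 Y3.39
G1 X6.75 Y0.21
G1 X12.60 Y0.97
G1 X16.60 Y5.31
G1 X16.86 Y11.21
; layer 7
G0 Z23.08
G0 X16.86 Y11.21
G1 X13.28 Y15.90
G1 X7.52 Y17.19
G1 X2.28 Y14.47
G1 X0.01 Y9.02
G1 X1.77 Y3.39
G1 X6.75 Y0.21
G1 X12.60 Y0.97
G1 X16.60 Y5.31
G1 X16.86 Y11.21
; layer 8
G0 Z26.38
G0 X16.86 Y11.21
G1 X13.28 Y15.90
G1 X7.52 Y17.19
G1 X2.28 Y14.47
G1 X0.01 Y9.02
G1 X1.77 Y3.39
G1 X6.75 Y0.21
G1 X12.60 Y0.97
G1 X16.60 Y5.31
G1 X16.86 Y11.21
M2 ; end

The solid is a regular 9-sided prism (a cylinder approximated with 9 flat sides), circumscribed radius ≈ 8.63 mm, height ≈ 26.4 mm. Slicing at Δz = 3.30 mm — 8 equal slices spanning the solid's height, so layer i sits at z = i·h/8 — gives 8 non-empty perimeters. Each is a 9-segment closed polygon; G0 lifts to the layer z and rapids to the start vertex, then G1 traces the edges.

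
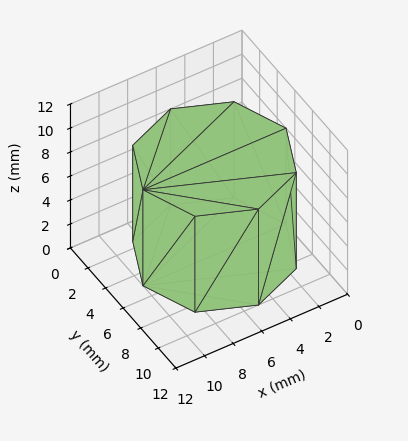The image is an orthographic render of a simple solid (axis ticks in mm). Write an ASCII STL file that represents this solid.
Reading the render: the shape is a regular 8-sided prism (a cylinder approximated with 8 flat sides), circumscribed radius ≈ 5 mm, height ≈ 8 mm (dimensions read to the nearest mm from the axis ticks). For the STL, each face is triangulated and given an outward normal.

solid part
  facet normal 0.0000 0.0000 -1.0000
    outer loop
      vertex 5.00 10.00 0.00
      vertex 8.54 8.54 0.00
      vertex 10.00 5.00 0.00
    endloop
  endfacet
  facet normal 0.0000 0.0000 -1.0000
    outer loop
      vertex 1.46 8.54 0.00
      vertex 5.00 10.00 0.00
      vertex 10.00 5.00 0.00
    endloop
  endfacet
  facet normal 0.0000 0.0000 -1.0000
    outer loop
      vertex 0.00 5.00 0.00
      vertex 1.46 8.54 0.00
      vertex 10.00 5.00 0.00
    endloop
  endfacet
  facet normal 0.0000 0.0000 -1.0000
    outer loop
      vertex 1.46 1.46 0.00
      vertex 0.00 5.00 0.00
      vertex 10.00 5.00 0.00
    endloop
  endfacet
  facet normal 0.0000 0.0000 -1.0000
    outer loop
      vertex 5.00 0.00 0.00
      vertex 1.46 1.46 0.00
      vertex 10.00 5.00 0.00
    endloop
  endfacet
  facet normal 0.0000 0.0000 -1.0000
    outer loop
      vertex 8.54 1.46 0.00
      vertex 5.00 0.00 0.00
      vertex 10.00 5.00 0.00
    endloop
  endfacet
  facet normal 0.0000 0.0000 1.0000
    outer loop
      vertex 10.00 5.00 8.00
      vertex 8.54 8.54 8.00
      vertex 5.00 10.00 8.00
    endloop
  endfacet
  facet normal 0.0000 0.0000 1.0000
    outer loop
      vertex 10.00 5.00 8.00
      vertex 5.00 10.00 8.00
      vertex 1.46 8.54 8.00
    endloop
  endfacet
  facet normal 0.0000 0.0000 1.0000
    outer loop
      vertex 10.00 5.00 8.00
      vertex 1.46 8.54 8.00
      vertex 0.00 5.00 8.00
    endloop
  endfacet
  facet normal 0.0000 0.0000 1.0000
    outer loop
      vertex 10.00 5.00 8.00
      vertex 0.00 5.00 8.00
      vertex 1.46 1.46 8.00
    endloop
  endfacet
  facet normal 0.0000 0.0000 1.0000
    outer loop
      vertex 10.00 5.00 8.00
      vertex 1.46 1.46 8.00
      vertex 5.00 0.00 8.00
    endloop
  endfacet
  facet normal 0.0000 0.0000 1.0000
    outer loop
      vertex 10.00 5.00 8.00
      vertex 5.00 0.00 8.00
      vertex 8.54 1.46 8.00
    endloop
  endfacet
  facet normal 0.9245 0.3813 0.0000
    outer loop
      vertex 10.00 5.00 0.00
      vertex 8.54 8.54 0.00
      vertex 8.54 8.54 8.00
    endloop
  endfacet
  facet normal 0.9245 0.3813 0.0000
    outer loop
      vertex 10.00 5.00 0.00
      vertex 8.54 8.54 8.00
      vertex 10.00 5.00 8.00
    endloop
  endfacet
  facet normal 0.3813 0.9245 0.0000
    outer loop
      vertex 8.54 8.54 0.00
      vertex 5.00 10.00 0.00
      vertex 5.00 10.00 8.00
    endloop
  endfacet
  facet normal 0.3813 0.9245 0.0000
    outer loop
      vertex 8.54 8.54 0.00
      vertex 5.00 10.00 8.00
      vertex 8.54 8.54 8.00
    endloop
  endfacet
  facet normal -0.3813 0.9245 0.0000
    outer loop
      vertex 5.00 10.00 0.00
      vertex 1.46 8.54 0.00
      vertex 1.46 8.54 8.00
    endloop
  endfacet
  facet normal -0.3813 0.9245 0.0000
    outer loop
      vertex 5.00 10.00 0.00
      vertex 1.46 8.54 8.00
      vertex 5.00 10.00 8.00
    endloop
  endfacet
  facet normal -0.9245 0.3813 0.0000
    outer loop
      vertex 1.46 8.54 0.00
      vertex 0.00 5.00 0.00
      vertex 0.00 5.00 8.00
    endloop
  endfacet
  facet normal -0.9245 0.3813 0.0000
    outer loop
      vertex 1.46 8.54 0.00
      vertex 0.00 5.00 8.00
      vertex 1.46 8.54 8.00
    endloop
  endfacet
  facet normal -0.9245 -0.3813 0.0000
    outer loop
      vertex 0.00 5.00 0.00
      vertex 1.46 1.46 0.00
      vertex 1.46 1.46 8.00
    endloop
  endfacet
  facet normal -0.9245 -0.3813 0.0000
    outer loop
      vertex 0.00 5.00 0.00
      vertex 1.46 1.46 8.00
      vertex 0.00 5.00 8.00
    endloop
  endfacet
  facet normal -0.3813 -0.9245 0.0000
    outer loop
      vertex 1.46 1.46 0.00
      vertex 5.00 0.00 0.00
      vertex 5.00 0.00 8.00
    endloop
  endfacet
  facet normal -0.3813 -0.9245 0.0000
    outer loop
      vertex 1.46 1.46 0.00
      vertex 5.00 0.00 8.00
      vertex 1.46 1.46 8.00
    endloop
  endfacet
  facet normal 0.3813 -0.9245 0.0000
    outer loop
      vertex 5.00 0.00 0.00
      vertex 8.54 1.46 0.00
      vertex 8.54 1.46 8.00
    endloop
  endfacet
  facet normal 0.3813 -0.9245 0.0000
    outer loop
      vertex 5.00 0.00 0.00
      vertex 8.54 1.46 8.00
      vertex 5.00 0.00 8.00
    endloop
  endfacet
  facet normal 0.9245 -0.3813 0.0000
    outer loop
      vertex 8.54 1.46 0.00
      vertex 10.00 5.00 0.00
      vertex 10.00 5.00 8.00
    endloop
  endfacet
  facet normal 0.9245 -0.3813 0.0000
    outer loop
      vertex 8.54 1.46 0.00
      vertex 10.00 5.00 8.00
      vertex 8.54 1.46 8.00
    endloop
  endfacet
endsolid part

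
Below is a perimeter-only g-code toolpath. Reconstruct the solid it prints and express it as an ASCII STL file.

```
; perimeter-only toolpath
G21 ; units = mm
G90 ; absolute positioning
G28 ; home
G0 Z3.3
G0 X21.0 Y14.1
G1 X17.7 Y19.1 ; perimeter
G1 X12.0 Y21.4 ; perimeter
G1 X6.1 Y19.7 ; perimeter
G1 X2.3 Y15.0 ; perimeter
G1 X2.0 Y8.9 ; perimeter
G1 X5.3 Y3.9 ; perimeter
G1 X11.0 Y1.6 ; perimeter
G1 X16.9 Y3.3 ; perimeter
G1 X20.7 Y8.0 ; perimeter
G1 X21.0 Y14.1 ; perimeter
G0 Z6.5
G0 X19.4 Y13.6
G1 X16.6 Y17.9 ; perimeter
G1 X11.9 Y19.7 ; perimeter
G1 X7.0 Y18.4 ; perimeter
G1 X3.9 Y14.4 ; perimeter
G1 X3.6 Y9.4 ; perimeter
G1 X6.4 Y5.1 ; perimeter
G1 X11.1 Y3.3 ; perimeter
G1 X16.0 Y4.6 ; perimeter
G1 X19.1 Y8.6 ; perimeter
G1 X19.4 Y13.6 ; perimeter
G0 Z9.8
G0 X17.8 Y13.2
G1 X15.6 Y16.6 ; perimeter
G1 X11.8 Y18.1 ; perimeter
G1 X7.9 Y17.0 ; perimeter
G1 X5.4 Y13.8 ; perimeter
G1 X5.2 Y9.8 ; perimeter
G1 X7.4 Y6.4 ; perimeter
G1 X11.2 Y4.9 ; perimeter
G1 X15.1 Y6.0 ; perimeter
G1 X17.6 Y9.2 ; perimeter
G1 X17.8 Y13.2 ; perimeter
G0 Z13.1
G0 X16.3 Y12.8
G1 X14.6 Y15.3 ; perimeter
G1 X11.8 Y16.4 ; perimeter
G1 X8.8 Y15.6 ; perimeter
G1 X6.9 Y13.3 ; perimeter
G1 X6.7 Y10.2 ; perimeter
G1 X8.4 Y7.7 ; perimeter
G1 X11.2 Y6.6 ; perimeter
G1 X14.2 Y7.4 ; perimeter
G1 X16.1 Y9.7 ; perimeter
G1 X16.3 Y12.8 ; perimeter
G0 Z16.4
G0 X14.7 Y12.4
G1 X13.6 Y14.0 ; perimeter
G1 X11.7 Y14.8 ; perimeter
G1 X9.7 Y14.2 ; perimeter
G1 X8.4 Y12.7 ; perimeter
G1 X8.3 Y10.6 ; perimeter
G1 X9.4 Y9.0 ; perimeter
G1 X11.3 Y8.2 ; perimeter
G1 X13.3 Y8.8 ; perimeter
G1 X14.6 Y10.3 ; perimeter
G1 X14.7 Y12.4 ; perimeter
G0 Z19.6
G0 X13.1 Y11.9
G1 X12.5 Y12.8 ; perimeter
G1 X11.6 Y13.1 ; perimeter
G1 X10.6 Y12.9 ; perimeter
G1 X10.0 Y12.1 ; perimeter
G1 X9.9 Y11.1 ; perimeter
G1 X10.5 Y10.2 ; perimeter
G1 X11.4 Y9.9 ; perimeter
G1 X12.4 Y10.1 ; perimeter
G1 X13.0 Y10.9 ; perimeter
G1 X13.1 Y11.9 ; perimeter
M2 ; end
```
solid part
  facet normal 0.0000 0.0000 -1.0000
    outer loop
      vertex 12.1 23.0 0.0
      vertex 18.7 20.4 0.0
      vertex 22.6 14.5 0.0
    endloop
  endfacet
  facet normal 0.0000 0.0000 -1.0000
    outer loop
      vertex 5.2 21.1 0.0
      vertex 12.1 23.0 0.0
      vertex 22.6 14.5 0.0
    endloop
  endfacet
  facet normal 0.0000 0.0000 -1.0000
    outer loop
      vertex 0.8 15.6 0.0
      vertex 5.2 21.1 0.0
      vertex 22.6 14.5 0.0
    endloop
  endfacet
  facet normal 0.0000 0.0000 -1.0000
    outer loop
      vertex 0.4 8.5 0.0
      vertex 0.8 15.6 0.0
      vertex 22.6 14.5 0.0
    endloop
  endfacet
  facet normal 0.0000 0.0000 -1.0000
    outer loop
      vertex 4.3 2.6 0.0
      vertex 0.4 8.5 0.0
      vertex 22.6 14.5 0.0
    endloop
  endfacet
  facet normal 0.0000 0.0000 -1.0000
    outer loop
      vertex 10.9 0.0 0.0
      vertex 4.3 2.6 0.0
      vertex 22.6 14.5 0.0
    endloop
  endfacet
  facet normal 0.0000 0.0000 -1.0000
    outer loop
      vertex 17.8 1.9 0.0
      vertex 10.9 0.0 0.0
      vertex 22.6 14.5 0.0
    endloop
  endfacet
  facet normal 0.0000 0.0000 -1.0000
    outer loop
      vertex 22.2 7.4 0.0
      vertex 17.8 1.9 0.0
      vertex 22.6 14.5 0.0
    endloop
  endfacet
  facet normal 0.7531 0.4978 0.4302
    outer loop
      vertex 22.6 14.5 0.0
      vertex 18.7 20.4 0.0
      vertex 11.5 11.5 22.9
    endloop
  endfacet
  facet normal 0.3308 0.8398 0.4304
    outer loop
      vertex 18.7 20.4 0.0
      vertex 12.1 23.0 0.0
      vertex 11.5 11.5 22.9
    endloop
  endfacet
  facet normal -0.2396 0.8701 0.4307
    outer loop
      vertex 12.1 23.0 0.0
      vertex 5.2 21.1 0.0
      vertex 11.5 11.5 22.9
    endloop
  endfacet
  facet normal -0.7049 0.5639 0.4303
    outer loop
      vertex 5.2 21.1 0.0
      vertex 0.8 15.6 0.0
      vertex 11.5 11.5 22.9
    endloop
  endfacet
  facet normal -0.9013 0.0508 0.4302
    outer loop
      vertex 0.8 15.6 0.0
      vertex 0.4 8.5 0.0
      vertex 11.5 11.5 22.9
    endloop
  endfacet
  facet normal -0.7531 -0.4978 0.4302
    outer loop
      vertex 0.4 8.5 0.0
      vertex 4.3 2.6 0.0
      vertex 11.5 11.5 22.9
    endloop
  endfacet
  facet normal -0.3308 -0.8398 0.4304
    outer loop
      vertex 4.3 2.6 0.0
      vertex 10.9 0.0 0.0
      vertex 11.5 11.5 22.9
    endloop
  endfacet
  facet normal 0.2396 -0.8701 0.4307
    outer loop
      vertex 10.9 0.0 0.0
      vertex 17.8 1.9 0.0
      vertex 11.5 11.5 22.9
    endloop
  endfacet
  facet normal 0.7049 -0.5639 0.4303
    outer loop
      vertex 17.8 1.9 0.0
      vertex 22.2 7.4 0.0
      vertex 11.5 11.5 22.9
    endloop
  endfacet
  facet normal 0.9013 -0.0508 0.4302
    outer loop
      vertex 22.2 7.4 0.0
      vertex 22.6 14.5 0.0
      vertex 11.5 11.5 22.9
    endloop
  endfacet
endsolid part

The G0 Z moves step by Δz≈3.3 mm. The G1 loops shrink linearly with z, so the solid tapers from its base footprint up to z≈22.9. Closing with a flat bottom cap and the tapered top and triangulating gives 18 facets — a regular 10-sided pyramid, base circumscribed radius ≈ 11.5 mm, apex at z ≈ 22.9 mm.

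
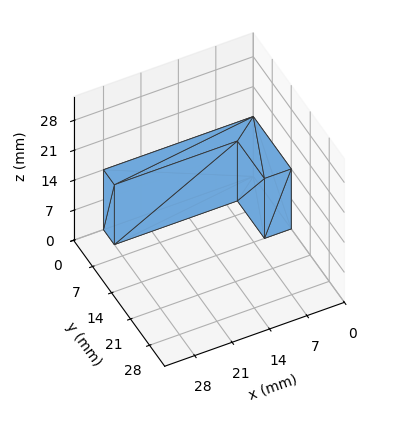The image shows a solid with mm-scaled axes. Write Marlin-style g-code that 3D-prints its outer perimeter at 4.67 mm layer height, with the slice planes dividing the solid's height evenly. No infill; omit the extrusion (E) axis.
Reading the render: the shape is an L-shaped prism: outer 28 × 14 mm, arm thicknesses ≈ 4 mm (horizontal) and 5 mm (vertical), extruded 14 mm in z (dimensions read to the nearest mm from the axis ticks). For the g-code, the solid's height is divided into equal slices at the stated Δz and each level perimeter traced with G1 moves after a G0 lift.

; perimeter-only toolpath
G21 ; units = mm
G90 ; absolute positioning
G28 ; home
; layer 1
G0 Z4.67
G0 X0.00 Y0.00
G1 X28.00 Y0.00
G1 X28.00 Y4.00
G1 X5.00 Y4.00
G1 X5.00 Y14.00
G1 X0.00 Y14.00
G1 X0.00 Y0.00
; layer 2
G0 Z9.33
G0 X0.00 Y0.00
G1 X28.00 Y0.00
G1 X28.00 Y4.00
G1 X5.00 Y4.00
G1 X5.00 Y14.00
G1 X0.00 Y14.00
G1 X0.00 Y0.00
; layer 3
G0 Z14.00
G0 X0.00 Y0.00
G1 X28.00 Y0.00
G1 X28.00 Y4.00
G1 X5.00 Y4.00
G1 X5.00 Y14.00
G1 X0.00 Y14.00
G1 X0.00 Y0.00
M2 ; end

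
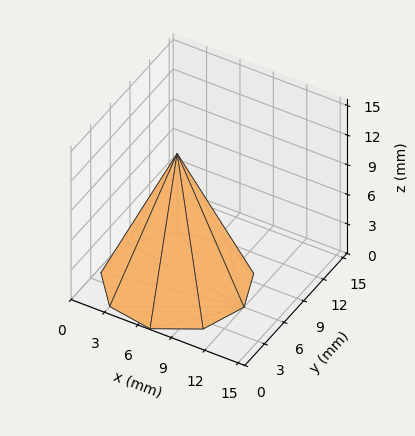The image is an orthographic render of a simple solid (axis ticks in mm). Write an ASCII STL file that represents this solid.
Reading the render: the shape is a regular 9-sided pyramid, base circumscribed radius ≈ 6 mm, apex at z ≈ 13 mm (dimensions read to the nearest mm from the axis ticks). For the STL, each face is triangulated and given an outward normal.

solid part
  facet normal 0.0000 0.0000 -1.0000
    outer loop
      vertex 7.04 11.91 0.00
      vertex 10.60 9.86 0.00
      vertex 12.00 6.00 0.00
    endloop
  endfacet
  facet normal 0.0000 0.0000 -1.0000
    outer loop
      vertex 3.00 11.20 0.00
      vertex 7.04 11.91 0.00
      vertex 12.00 6.00 0.00
    endloop
  endfacet
  facet normal 0.0000 0.0000 -1.0000
    outer loop
      vertex 0.36 8.05 0.00
      vertex 3.00 11.20 0.00
      vertex 12.00 6.00 0.00
    endloop
  endfacet
  facet normal 0.0000 0.0000 -1.0000
    outer loop
      vertex 0.36 3.95 0.00
      vertex 0.36 8.05 0.00
      vertex 12.00 6.00 0.00
    endloop
  endfacet
  facet normal 0.0000 0.0000 -1.0000
    outer loop
      vertex 3.00 0.80 0.00
      vertex 0.36 3.95 0.00
      vertex 12.00 6.00 0.00
    endloop
  endfacet
  facet normal 0.0000 0.0000 -1.0000
    outer loop
      vertex 7.04 0.09 0.00
      vertex 3.00 0.80 0.00
      vertex 12.00 6.00 0.00
    endloop
  endfacet
  facet normal 0.0000 0.0000 -1.0000
    outer loop
      vertex 10.60 2.14 0.00
      vertex 7.04 0.09 0.00
      vertex 12.00 6.00 0.00
    endloop
  endfacet
  facet normal 0.8624 0.3128 0.3980
    outer loop
      vertex 12.00 6.00 0.00
      vertex 10.60 9.86 0.00
      vertex 6.00 6.00 13.00
    endloop
  endfacet
  facet normal 0.4578 0.7950 0.3980
    outer loop
      vertex 10.60 9.86 0.00
      vertex 7.04 11.91 0.00
      vertex 6.00 6.00 13.00
    endloop
  endfacet
  facet normal -0.1588 0.9035 0.3980
    outer loop
      vertex 7.04 11.91 0.00
      vertex 3.00 11.20 0.00
      vertex 6.00 6.00 13.00
    endloop
  endfacet
  facet normal -0.7031 0.5893 0.3980
    outer loop
      vertex 3.00 11.20 0.00
      vertex 0.36 8.05 0.00
      vertex 6.00 6.00 13.00
    endloop
  endfacet
  facet normal -0.9174 0.0000 0.3980
    outer loop
      vertex 0.36 8.05 0.00
      vertex 0.36 3.95 0.00
      vertex 6.00 6.00 13.00
    endloop
  endfacet
  facet normal -0.7031 -0.5893 0.3980
    outer loop
      vertex 0.36 3.95 0.00
      vertex 3.00 0.80 0.00
      vertex 6.00 6.00 13.00
    endloop
  endfacet
  facet normal -0.1588 -0.9035 0.3980
    outer loop
      vertex 3.00 0.80 0.00
      vertex 7.04 0.09 0.00
      vertex 6.00 6.00 13.00
    endloop
  endfacet
  facet normal 0.4578 -0.7950 0.3980
    outer loop
      vertex 7.04 0.09 0.00
      vertex 10.60 2.14 0.00
      vertex 6.00 6.00 13.00
    endloop
  endfacet
  facet normal 0.8624 -0.3128 0.3980
    outer loop
      vertex 10.60 2.14 0.00
      vertex 12.00 6.00 0.00
      vertex 6.00 6.00 13.00
    endloop
  endfacet
endsolid part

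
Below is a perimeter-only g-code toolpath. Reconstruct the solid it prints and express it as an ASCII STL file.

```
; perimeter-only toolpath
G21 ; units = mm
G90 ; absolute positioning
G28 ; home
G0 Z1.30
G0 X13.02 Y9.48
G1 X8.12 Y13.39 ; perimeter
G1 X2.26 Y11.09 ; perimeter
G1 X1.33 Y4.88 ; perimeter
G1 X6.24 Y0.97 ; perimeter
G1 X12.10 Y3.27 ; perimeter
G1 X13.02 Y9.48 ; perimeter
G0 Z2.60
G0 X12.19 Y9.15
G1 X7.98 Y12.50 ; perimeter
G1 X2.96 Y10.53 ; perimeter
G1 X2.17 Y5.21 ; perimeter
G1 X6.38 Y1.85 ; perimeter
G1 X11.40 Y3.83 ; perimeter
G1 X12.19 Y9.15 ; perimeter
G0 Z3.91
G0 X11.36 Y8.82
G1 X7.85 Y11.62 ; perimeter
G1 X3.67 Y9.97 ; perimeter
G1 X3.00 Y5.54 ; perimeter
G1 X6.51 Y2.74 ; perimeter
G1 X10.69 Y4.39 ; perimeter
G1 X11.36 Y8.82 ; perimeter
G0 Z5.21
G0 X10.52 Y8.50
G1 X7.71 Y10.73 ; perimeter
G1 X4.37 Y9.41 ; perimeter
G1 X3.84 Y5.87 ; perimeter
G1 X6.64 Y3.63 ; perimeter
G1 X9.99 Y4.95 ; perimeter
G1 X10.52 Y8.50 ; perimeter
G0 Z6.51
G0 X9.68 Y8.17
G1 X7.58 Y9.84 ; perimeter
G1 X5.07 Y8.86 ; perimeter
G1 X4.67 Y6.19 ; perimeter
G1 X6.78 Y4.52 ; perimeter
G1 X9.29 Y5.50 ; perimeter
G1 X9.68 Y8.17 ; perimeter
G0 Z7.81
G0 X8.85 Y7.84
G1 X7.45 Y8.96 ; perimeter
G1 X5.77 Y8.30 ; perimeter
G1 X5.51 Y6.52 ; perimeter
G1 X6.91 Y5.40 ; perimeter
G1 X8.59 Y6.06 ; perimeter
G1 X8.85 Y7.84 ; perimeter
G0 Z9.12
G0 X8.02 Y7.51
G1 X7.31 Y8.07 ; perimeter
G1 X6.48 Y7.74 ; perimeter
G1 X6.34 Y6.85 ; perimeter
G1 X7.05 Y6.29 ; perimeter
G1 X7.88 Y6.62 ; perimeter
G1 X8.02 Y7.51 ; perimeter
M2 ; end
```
solid part
  facet normal 0.0000 0.0000 -1.0000
    outer loop
      vertex 1.56 11.65 0.00
      vertex 8.25 14.28 0.00
      vertex 13.86 9.81 0.00
    endloop
  endfacet
  facet normal 0.0000 0.0000 -1.0000
    outer loop
      vertex 0.50 4.55 0.00
      vertex 1.56 11.65 0.00
      vertex 13.86 9.81 0.00
    endloop
  endfacet
  facet normal 0.0000 0.0000 -1.0000
    outer loop
      vertex 6.11 0.08 0.00
      vertex 0.50 4.55 0.00
      vertex 13.86 9.81 0.00
    endloop
  endfacet
  facet normal 0.0000 0.0000 -1.0000
    outer loop
      vertex 12.80 2.71 0.00
      vertex 6.11 0.08 0.00
      vertex 13.86 9.81 0.00
    endloop
  endfacet
  facet normal 0.5351 0.6716 0.5125
    outer loop
      vertex 13.86 9.81 0.00
      vertex 8.25 14.28 0.00
      vertex 7.18 7.18 10.42
    endloop
  endfacet
  facet normal -0.3142 0.7992 0.5123
    outer loop
      vertex 8.25 14.28 0.00
      vertex 1.56 11.65 0.00
      vertex 7.18 7.18 10.42
    endloop
  endfacet
  facet normal -0.8493 0.1268 0.5125
    outer loop
      vertex 1.56 11.65 0.00
      vertex 0.50 4.55 0.00
      vertex 7.18 7.18 10.42
    endloop
  endfacet
  facet normal -0.5351 -0.6716 0.5125
    outer loop
      vertex 0.50 4.55 0.00
      vertex 6.11 0.08 0.00
      vertex 7.18 7.18 10.42
    endloop
  endfacet
  facet normal 0.3142 -0.7992 0.5123
    outer loop
      vertex 6.11 0.08 0.00
      vertex 12.80 2.71 0.00
      vertex 7.18 7.18 10.42
    endloop
  endfacet
  facet normal 0.8493 -0.1268 0.5125
    outer loop
      vertex 12.80 2.71 0.00
      vertex 13.86 9.81 0.00
      vertex 7.18 7.18 10.42
    endloop
  endfacet
endsolid part

The G0 Z moves step by Δz≈1.30 mm. The G1 loops shrink linearly with z, so the solid tapers from its base footprint up to z≈10.4. Closing with a flat bottom cap and the tapered top and triangulating gives 10 facets — a regular 6-sided pyramid, base circumscribed radius ≈ 7.18 mm, apex at z ≈ 10.4 mm.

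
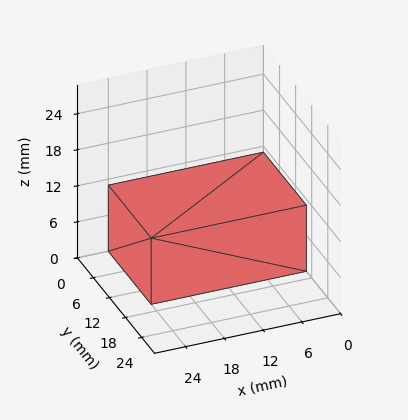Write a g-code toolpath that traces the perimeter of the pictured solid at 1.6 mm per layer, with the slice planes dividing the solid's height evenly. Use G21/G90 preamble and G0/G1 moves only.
Reading the render: the shape is a rectangular box, roughly 24 × 16 mm footprint and 11 mm tall (dimensions read to the nearest mm from the axis ticks). For the g-code, the solid's height is divided into equal slices at the stated Δz and each level perimeter traced with G1 moves after a G0 lift.

; perimeter-only toolpath
G21 ; units = mm
G90 ; absolute positioning
G28 ; home
; layer 1
G0 Z1.6
G0 X0.0 Y0.0
G1 X24.0 Y0.0
G1 X24.0 Y16.0
G1 X0.0 Y16.0
G1 X0.0 Y0.0
; layer 2
G0 Z3.1
G0 X0.0 Y0.0
G1 X24.0 Y0.0
G1 X24.0 Y16.0
G1 X0.0 Y16.0
G1 X0.0 Y0.0
; layer 3
G0 Z4.7
G0 X0.0 Y0.0
G1 X24.0 Y0.0
G1 X24.0 Y16.0
G1 X0.0 Y16.0
G1 X0.0 Y0.0
; layer 4
G0 Z6.3
G0 X0.0 Y0.0
G1 X24.0 Y0.0
G1 X24.0 Y16.0
G1 X0.0 Y16.0
G1 X0.0 Y0.0
; layer 5
G0 Z7.9
G0 X0.0 Y0.0
G1 X24.0 Y0.0
G1 X24.0 Y16.0
G1 X0.0 Y16.0
G1 X0.0 Y0.0
; layer 6
G0 Z9.4
G0 X0.0 Y0.0
G1 X24.0 Y0.0
G1 X24.0 Y16.0
G1 X0.0 Y16.0
G1 X0.0 Y0.0
; layer 7
G0 Z11.0
G0 X0.0 Y0.0
G1 X24.0 Y0.0
G1 X24.0 Y16.0
G1 X0.0 Y16.0
G1 X0.0 Y0.0
M2 ; end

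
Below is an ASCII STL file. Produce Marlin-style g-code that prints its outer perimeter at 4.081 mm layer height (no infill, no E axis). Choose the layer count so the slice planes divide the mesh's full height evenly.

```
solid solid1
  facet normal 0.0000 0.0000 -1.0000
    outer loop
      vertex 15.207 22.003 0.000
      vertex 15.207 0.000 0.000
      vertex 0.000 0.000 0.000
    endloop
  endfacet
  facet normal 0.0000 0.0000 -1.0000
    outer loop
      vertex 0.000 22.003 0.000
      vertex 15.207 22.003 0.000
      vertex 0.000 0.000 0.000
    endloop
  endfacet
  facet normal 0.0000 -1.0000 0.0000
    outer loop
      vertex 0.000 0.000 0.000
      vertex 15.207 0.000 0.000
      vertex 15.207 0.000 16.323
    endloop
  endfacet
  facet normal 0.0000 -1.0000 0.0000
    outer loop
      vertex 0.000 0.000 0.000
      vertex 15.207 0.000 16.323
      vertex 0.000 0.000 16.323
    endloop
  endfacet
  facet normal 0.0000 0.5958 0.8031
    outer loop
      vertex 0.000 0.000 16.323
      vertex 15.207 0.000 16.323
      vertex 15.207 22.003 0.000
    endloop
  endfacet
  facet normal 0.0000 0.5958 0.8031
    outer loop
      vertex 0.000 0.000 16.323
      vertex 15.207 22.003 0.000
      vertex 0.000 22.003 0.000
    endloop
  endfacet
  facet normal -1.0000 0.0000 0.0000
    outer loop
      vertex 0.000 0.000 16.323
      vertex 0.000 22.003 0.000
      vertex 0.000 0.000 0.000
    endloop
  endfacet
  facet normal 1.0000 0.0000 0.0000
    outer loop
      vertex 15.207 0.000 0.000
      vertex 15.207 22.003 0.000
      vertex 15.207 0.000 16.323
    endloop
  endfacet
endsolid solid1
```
; perimeter-only toolpath
G21 ; units = mm
G90 ; absolute positioning
G28 ; home
; layer 1
G0 Z4.081
G0 X0.000 Y0.000
G1 X15.207 Y0.000
G1 X15.207 Y16.502
G1 X0.000 Y16.502
G1 X0.000 Y0.000
; layer 2
G0 Z8.162
G0 X0.000 Y0.000
G1 X15.207 Y0.000
G1 X15.207 Y11.002
G1 X0.000 Y11.002
G1 X0.000 Y0.000
; layer 3
G0 Z12.242
G0 X0.000 Y0.000
G1 X15.207 Y0.000
G1 X15.207 Y5.501
G1 X0.000 Y5.501
G1 X0.000 Y0.000
M2 ; end

The solid is a wedge (ramp): 15.2 × 22 mm base, rising to 16.3 mm along the y=0 edge and sloping linearly to z=0 at y=22. Slicing at Δz = 4.081 mm — 4 equal slices spanning the solid's height, so layer i sits at z = i·h/4 — gives 3 non-empty perimeters. Each is a 4-segment closed polygon; G0 lifts to the layer z and rapids to the start vertex, then G1 traces the edges. The cross-section shrinks linearly with z (the slice at the apex is degenerate and omitted).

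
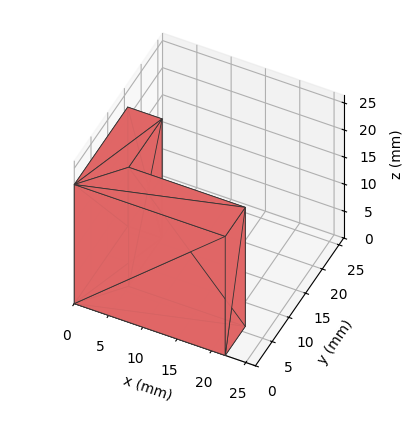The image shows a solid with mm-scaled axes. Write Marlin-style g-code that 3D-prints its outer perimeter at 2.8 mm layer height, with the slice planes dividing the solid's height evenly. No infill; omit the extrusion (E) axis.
Reading the render: the shape is an L-shaped prism: outer 22 × 16 mm, arm thicknesses ≈ 6 mm (horizontal) and 5 mm (vertical), extruded 22 mm in z (dimensions read to the nearest mm from the axis ticks). For the g-code, the solid's height is divided into equal slices at the stated Δz and each level perimeter traced with G1 moves after a G0 lift.

; perimeter-only toolpath
G21 ; units = mm
G90 ; absolute positioning
G28 ; home
; layer 1
G0 Z2.8
G0 X0.0 Y0.0
G1 X22.0 Y0.0
G1 X22.0 Y6.0
G1 X5.0 Y6.0
G1 X5.0 Y16.0
G1 X0.0 Y16.0
G1 X0.0 Y0.0
; layer 2
G0 Z5.5
G0 X0.0 Y0.0
G1 X22.0 Y0.0
G1 X22.0 Y6.0
G1 X5.0 Y6.0
G1 X5.0 Y16.0
G1 X0.0 Y16.0
G1 X0.0 Y0.0
; layer 3
G0 Z8.2
G0 X0.0 Y0.0
G1 X22.0 Y0.0
G1 X22.0 Y6.0
G1 X5.0 Y6.0
G1 X5.0 Y16.0
G1 X0.0 Y16.0
G1 X0.0 Y0.0
; layer 4
G0 Z11.0
G0 X0.0 Y0.0
G1 X22.0 Y0.0
G1 X22.0 Y6.0
G1 X5.0 Y6.0
G1 X5.0 Y16.0
G1 X0.0 Y16.0
G1 X0.0 Y0.0
; layer 5
G0 Z13.8
G0 X0.0 Y0.0
G1 X22.0 Y0.0
G1 X22.0 Y6.0
G1 X5.0 Y6.0
G1 X5.0 Y16.0
G1 X0.0 Y16.0
G1 X0.0 Y0.0
; layer 6
G0 Z16.5
G0 X0.0 Y0.0
G1 X22.0 Y0.0
G1 X22.0 Y6.0
G1 X5.0 Y6.0
G1 X5.0 Y16.0
G1 X0.0 Y16.0
G1 X0.0 Y0.0
; layer 7
G0 Z19.2
G0 X0.0 Y0.0
G1 X22.0 Y0.0
G1 X22.0 Y6.0
G1 X5.0 Y6.0
G1 X5.0 Y16.0
G1 X0.0 Y16.0
G1 X0.0 Y0.0
; layer 8
G0 Z22.0
G0 X0.0 Y0.0
G1 X22.0 Y0.0
G1 X22.0 Y6.0
G1 X5.0 Y6.0
G1 X5.0 Y16.0
G1 X0.0 Y16.0
G1 X0.0 Y0.0
M2 ; end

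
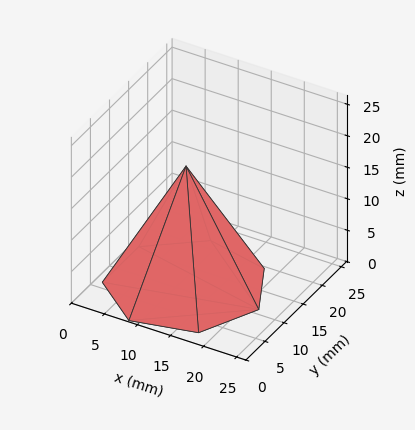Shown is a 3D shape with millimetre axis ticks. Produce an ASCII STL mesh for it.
Reading the render: the shape is a regular 7-sided pyramid, base circumscribed radius ≈ 11 mm, apex at z ≈ 19 mm (dimensions read to the nearest mm from the axis ticks). For the STL, each face is triangulated and given an outward normal.

solid part
  facet normal 0.0000 0.0000 -1.0000
    outer loop
      vertex 8.55 21.72 0.00
      vertex 17.86 19.60 0.00
      vertex 22.00 11.00 0.00
    endloop
  endfacet
  facet normal 0.0000 0.0000 -1.0000
    outer loop
      vertex 1.09 15.77 0.00
      vertex 8.55 21.72 0.00
      vertex 22.00 11.00 0.00
    endloop
  endfacet
  facet normal 0.0000 0.0000 -1.0000
    outer loop
      vertex 1.09 6.23 0.00
      vertex 1.09 15.77 0.00
      vertex 22.00 11.00 0.00
    endloop
  endfacet
  facet normal 0.0000 0.0000 -1.0000
    outer loop
      vertex 8.55 0.28 0.00
      vertex 1.09 6.23 0.00
      vertex 22.00 11.00 0.00
    endloop
  endfacet
  facet normal 0.0000 0.0000 -1.0000
    outer loop
      vertex 17.86 2.40 0.00
      vertex 8.55 0.28 0.00
      vertex 22.00 11.00 0.00
    endloop
  endfacet
  facet normal 0.7989 0.3846 0.4625
    outer loop
      vertex 22.00 11.00 0.00
      vertex 17.86 19.60 0.00
      vertex 11.00 11.00 19.00
    endloop
  endfacet
  facet normal 0.1969 0.8645 0.4624
    outer loop
      vertex 17.86 19.60 0.00
      vertex 8.55 21.72 0.00
      vertex 11.00 11.00 19.00
    endloop
  endfacet
  facet normal -0.5529 0.6932 0.4624
    outer loop
      vertex 8.55 21.72 0.00
      vertex 1.09 15.77 0.00
      vertex 11.00 11.00 19.00
    endloop
  endfacet
  facet normal -0.8866 0.0000 0.4625
    outer loop
      vertex 1.09 15.77 0.00
      vertex 1.09 6.23 0.00
      vertex 11.00 11.00 19.00
    endloop
  endfacet
  facet normal -0.5529 -0.6932 0.4624
    outer loop
      vertex 1.09 6.23 0.00
      vertex 8.55 0.28 0.00
      vertex 11.00 11.00 19.00
    endloop
  endfacet
  facet normal 0.1969 -0.8645 0.4624
    outer loop
      vertex 8.55 0.28 0.00
      vertex 17.86 2.40 0.00
      vertex 11.00 11.00 19.00
    endloop
  endfacet
  facet normal 0.7989 -0.3846 0.4625
    outer loop
      vertex 17.86 2.40 0.00
      vertex 22.00 11.00 0.00
      vertex 11.00 11.00 19.00
    endloop
  endfacet
endsolid part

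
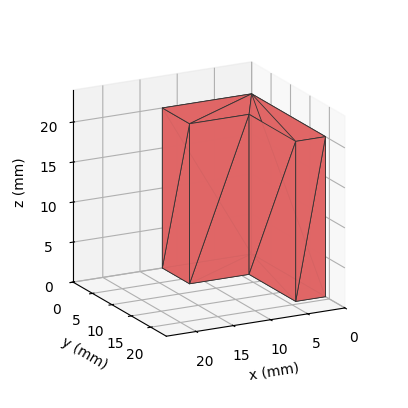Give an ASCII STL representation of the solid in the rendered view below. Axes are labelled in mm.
Reading the render: the shape is an L-shaped prism: outer 12 × 19 mm, arm thicknesses ≈ 7 mm (horizontal) and 4 mm (vertical), extruded 20 mm in z (dimensions read to the nearest mm from the axis ticks). For the STL, each face is triangulated and given an outward normal.

solid part
  facet normal 0.0000 0.0000 -1.0000
    outer loop
      vertex 12.00 7.00 0.00
      vertex 12.00 0.00 0.00
      vertex 0.00 0.00 0.00
    endloop
  endfacet
  facet normal 0.0000 0.0000 -1.0000
    outer loop
      vertex 4.00 7.00 0.00
      vertex 12.00 7.00 0.00
      vertex 0.00 0.00 0.00
    endloop
  endfacet
  facet normal 0.0000 0.0000 -1.0000
    outer loop
      vertex 4.00 19.00 0.00
      vertex 4.00 7.00 0.00
      vertex 0.00 0.00 0.00
    endloop
  endfacet
  facet normal 0.0000 0.0000 -1.0000
    outer loop
      vertex 0.00 19.00 0.00
      vertex 4.00 19.00 0.00
      vertex 0.00 0.00 0.00
    endloop
  endfacet
  facet normal 0.0000 0.0000 1.0000
    outer loop
      vertex 0.00 0.00 20.00
      vertex 12.00 0.00 20.00
      vertex 12.00 7.00 20.00
    endloop
  endfacet
  facet normal 0.0000 0.0000 1.0000
    outer loop
      vertex 0.00 0.00 20.00
      vertex 12.00 7.00 20.00
      vertex 4.00 7.00 20.00
    endloop
  endfacet
  facet normal 0.0000 0.0000 1.0000
    outer loop
      vertex 0.00 0.00 20.00
      vertex 4.00 7.00 20.00
      vertex 4.00 19.00 20.00
    endloop
  endfacet
  facet normal 0.0000 0.0000 1.0000
    outer loop
      vertex 0.00 0.00 20.00
      vertex 4.00 19.00 20.00
      vertex 0.00 19.00 20.00
    endloop
  endfacet
  facet normal 0.0000 -1.0000 0.0000
    outer loop
      vertex 0.00 0.00 0.00
      vertex 12.00 0.00 0.00
      vertex 12.00 0.00 20.00
    endloop
  endfacet
  facet normal 0.0000 -1.0000 0.0000
    outer loop
      vertex 0.00 0.00 0.00
      vertex 12.00 0.00 20.00
      vertex 0.00 0.00 20.00
    endloop
  endfacet
  facet normal 1.0000 0.0000 0.0000
    outer loop
      vertex 12.00 0.00 0.00
      vertex 12.00 7.00 0.00
      vertex 12.00 7.00 20.00
    endloop
  endfacet
  facet normal 1.0000 0.0000 0.0000
    outer loop
      vertex 12.00 0.00 0.00
      vertex 12.00 7.00 20.00
      vertex 12.00 0.00 20.00
    endloop
  endfacet
  facet normal 0.0000 1.0000 0.0000
    outer loop
      vertex 12.00 7.00 0.00
      vertex 4.00 7.00 0.00
      vertex 4.00 7.00 20.00
    endloop
  endfacet
  facet normal 0.0000 1.0000 0.0000
    outer loop
      vertex 12.00 7.00 0.00
      vertex 4.00 7.00 20.00
      vertex 12.00 7.00 20.00
    endloop
  endfacet
  facet normal 1.0000 0.0000 0.0000
    outer loop
      vertex 4.00 7.00 0.00
      vertex 4.00 19.00 0.00
      vertex 4.00 19.00 20.00
    endloop
  endfacet
  facet normal 1.0000 0.0000 0.0000
    outer loop
      vertex 4.00 7.00 0.00
      vertex 4.00 19.00 20.00
      vertex 4.00 7.00 20.00
    endloop
  endfacet
  facet normal 0.0000 1.0000 0.0000
    outer loop
      vertex 4.00 19.00 0.00
      vertex 0.00 19.00 0.00
      vertex 0.00 19.00 20.00
    endloop
  endfacet
  facet normal 0.0000 1.0000 0.0000
    outer loop
      vertex 4.00 19.00 0.00
      vertex 0.00 19.00 20.00
      vertex 4.00 19.00 20.00
    endloop
  endfacet
  facet normal -1.0000 0.0000 0.0000
    outer loop
      vertex 0.00 19.00 0.00
      vertex 0.00 0.00 0.00
      vertex 0.00 0.00 20.00
    endloop
  endfacet
  facet normal -1.0000 0.0000 0.0000
    outer loop
      vertex 0.00 19.00 0.00
      vertex 0.00 0.00 20.00
      vertex 0.00 19.00 20.00
    endloop
  endfacet
endsolid part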